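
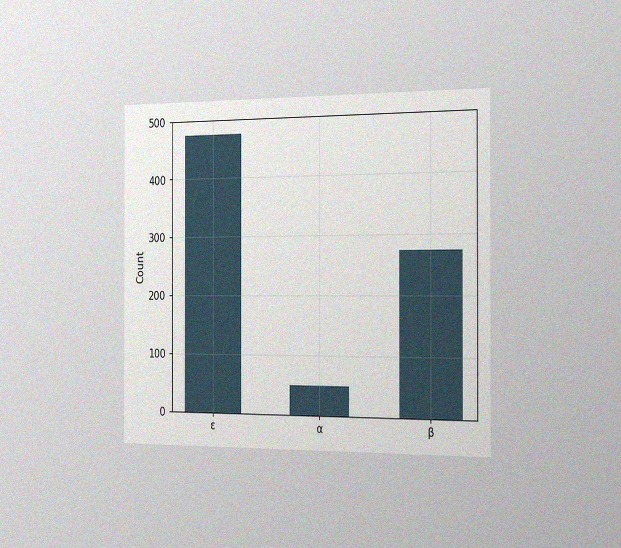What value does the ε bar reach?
The chart is viewed slightly from the right, with some photo noise. Reading along the chart's y-axis, the ε bar reaches 475.

475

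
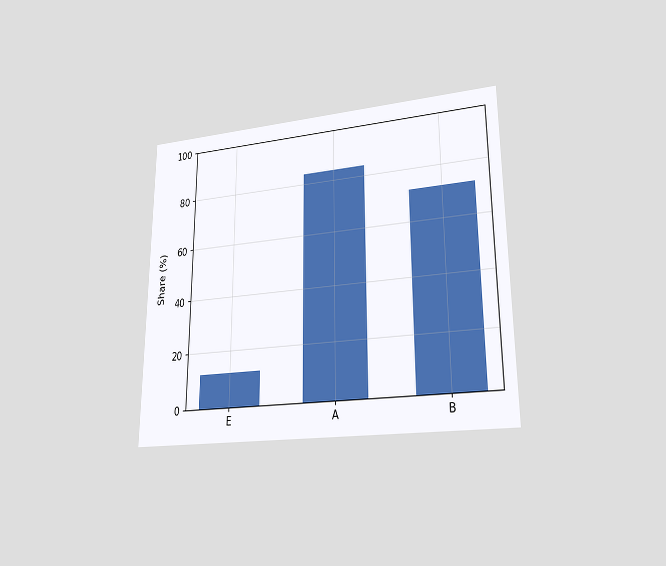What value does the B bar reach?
The chart is viewed at a slight angle. Reading along the chart's y-axis, the B bar reaches 72%.

72%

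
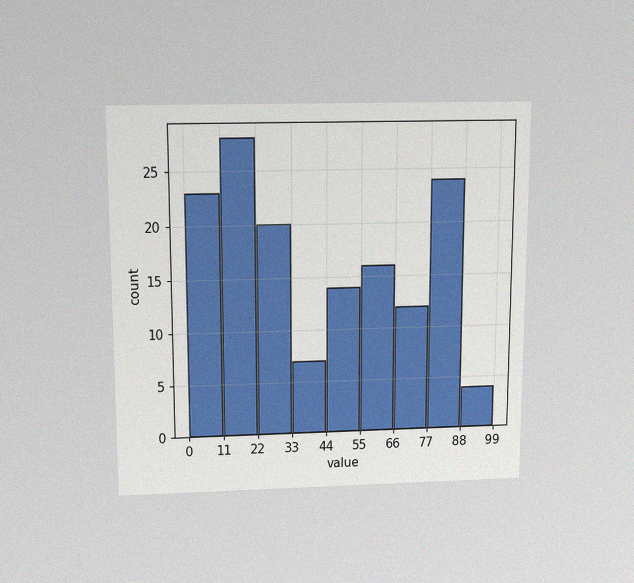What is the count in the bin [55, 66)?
16

The chart is viewed slightly from above, with some photo noise. The [55, 66) bin has height 16.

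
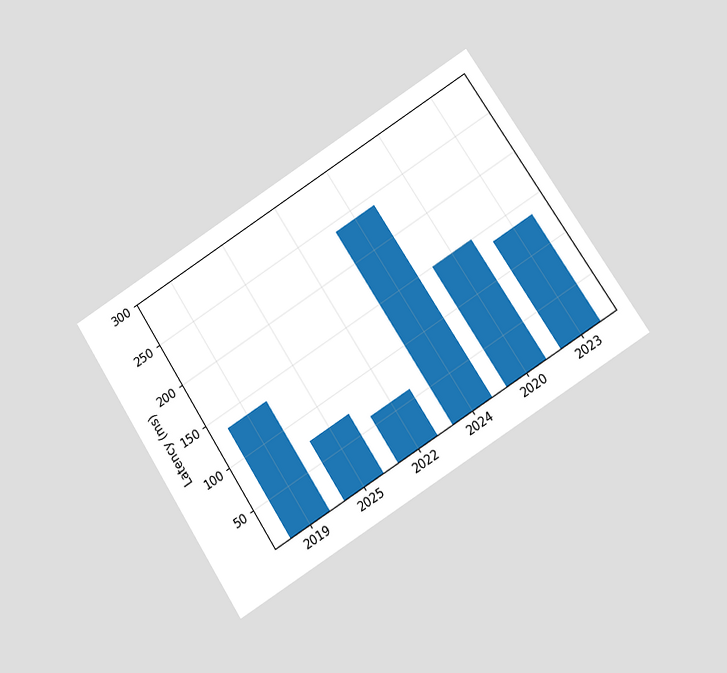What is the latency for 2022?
The chart is tilted about 33° counter-clockwise and viewed at a slight angle. Reading along the chart's y-axis, the 2022 bar reaches 60ms.

60ms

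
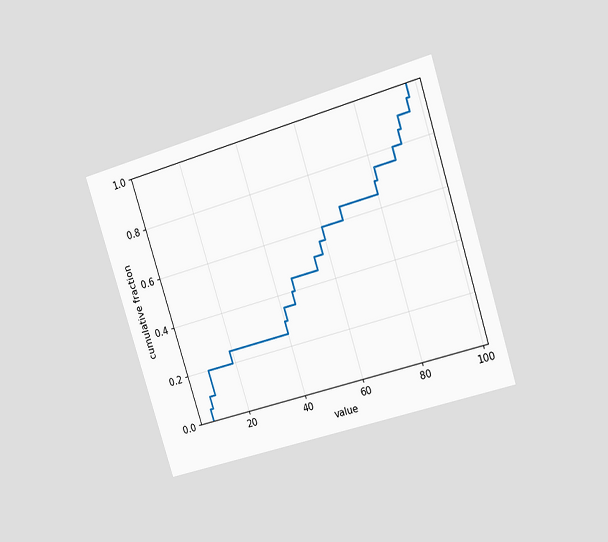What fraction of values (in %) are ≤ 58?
The chart is tilted about 18° counter-clockwise and viewed slightly from the right. At x=58 the ECDF step is at 55%.

55%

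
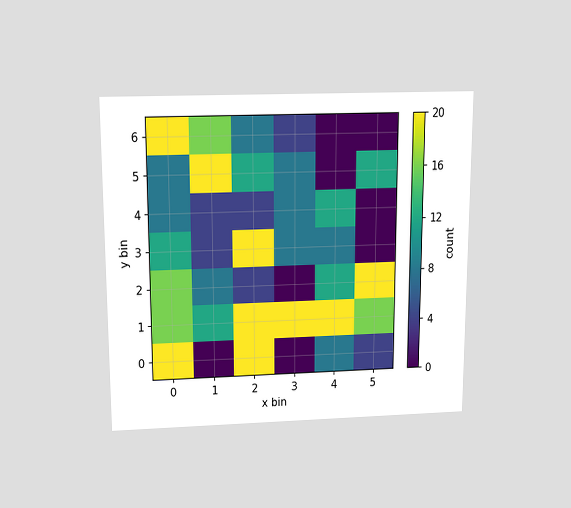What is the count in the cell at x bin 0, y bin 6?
The chart is viewed slightly from above. Matching the cell (0, 6) against the colorbar gives 20.

20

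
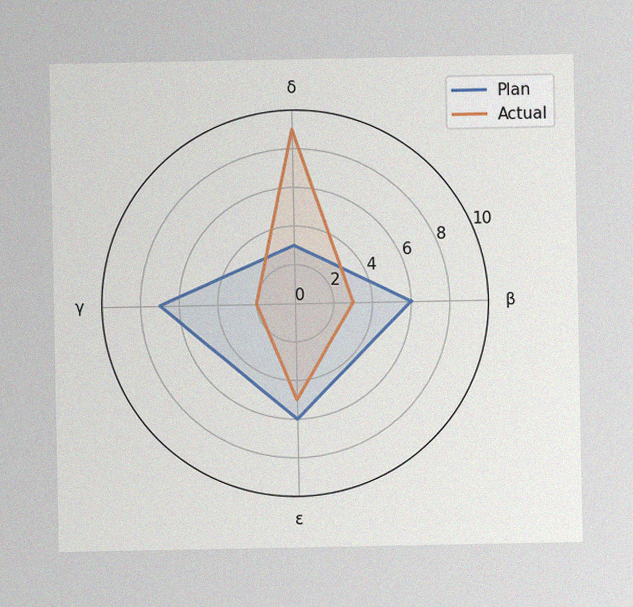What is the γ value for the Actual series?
The image has some photo noise and uneven lighting. On the γ axis, Actual reaches 2.

2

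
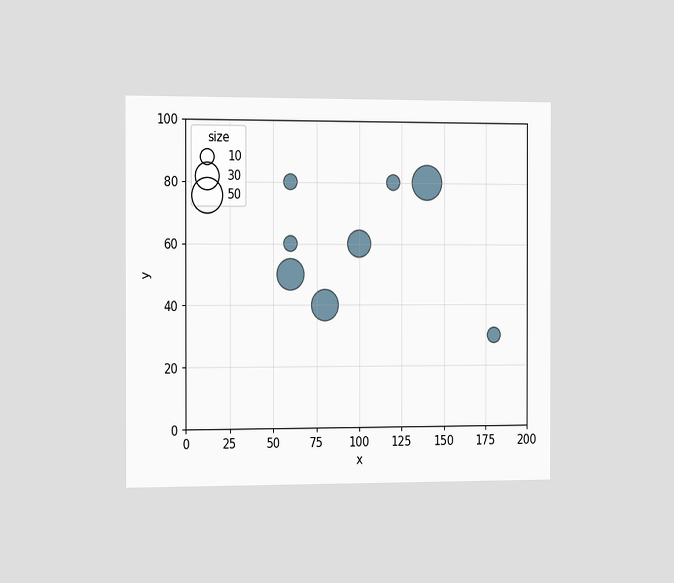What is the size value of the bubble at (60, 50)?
The chart is viewed slightly from the left. Matching the bubble at (60, 50) against the size legend gives 40.

40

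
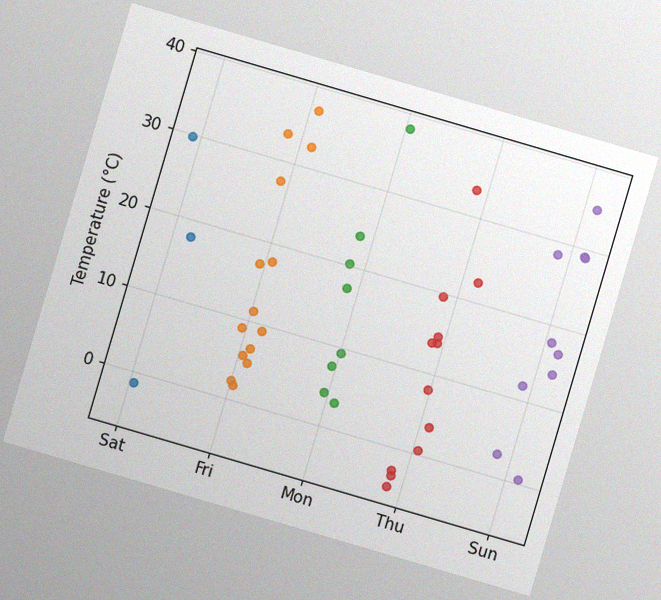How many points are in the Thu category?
The chart is tilted about 16° clockwise, with some photo noise. Counting the markers in the Thu column gives 12.

12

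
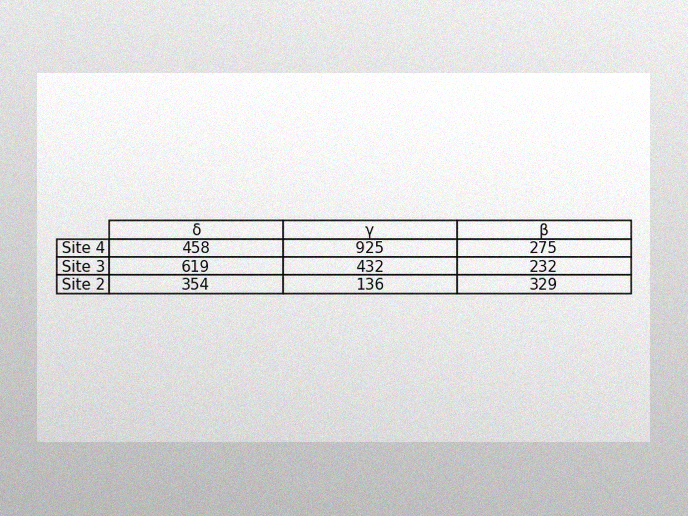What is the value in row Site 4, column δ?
458

The image has some photo noise and uneven lighting. The (Site 4, δ) cell reads 458.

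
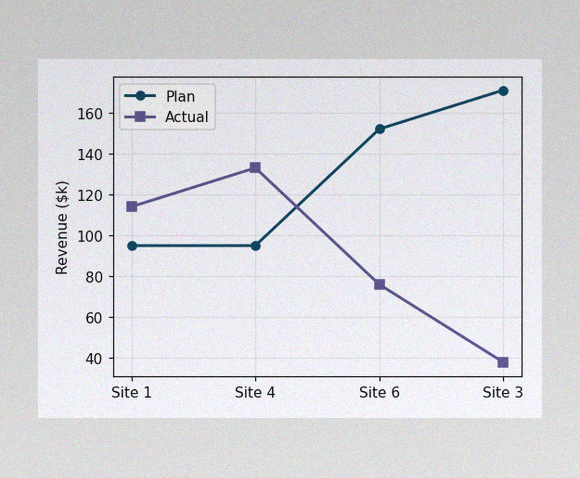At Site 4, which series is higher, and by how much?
The image has some photo noise and uneven lighting. At Site 4, Actual sits above the other line by $38k.

Actual, by $38k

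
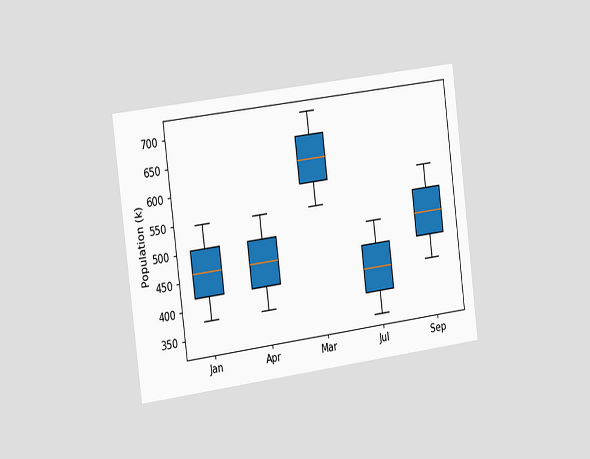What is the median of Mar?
The chart is tilted about 7° counter-clockwise and viewed slightly from the left. The median line in the Mar box sits at 630k.

630k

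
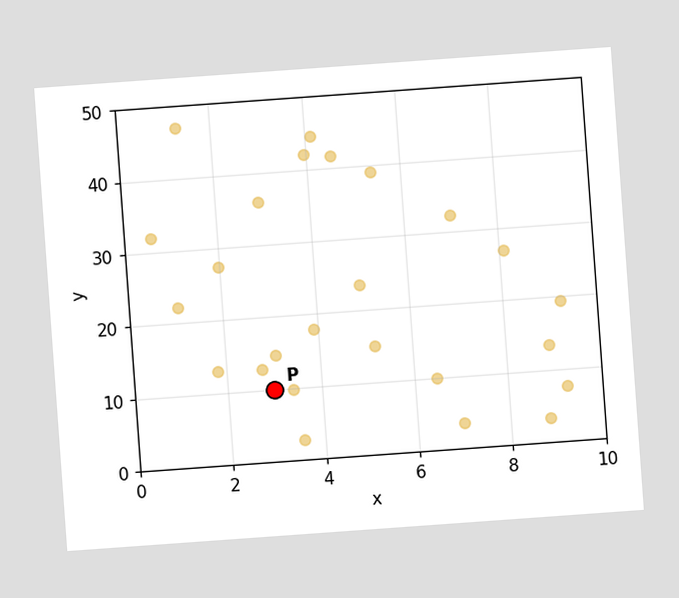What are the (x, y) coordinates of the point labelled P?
The chart is tilted about 4° counter-clockwise. Following the gridlines from P to each axis, P sits at (3, 10).

(3, 10)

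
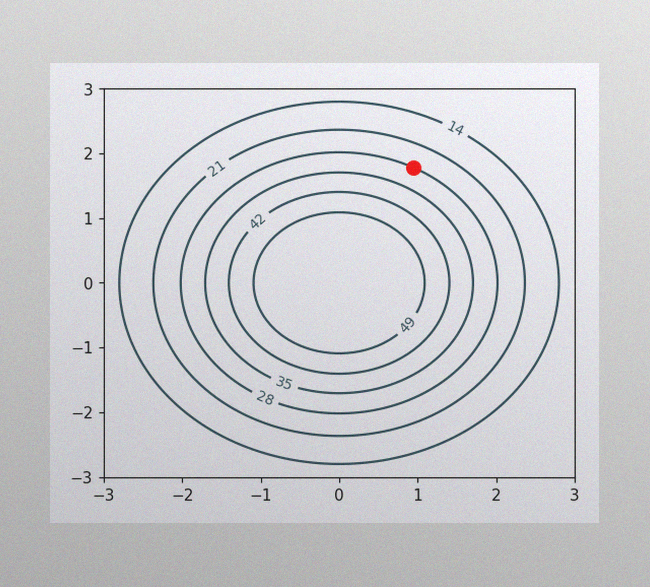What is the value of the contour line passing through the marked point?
28

The image has some photo noise and uneven lighting. The marked point sits on the contour labelled 28.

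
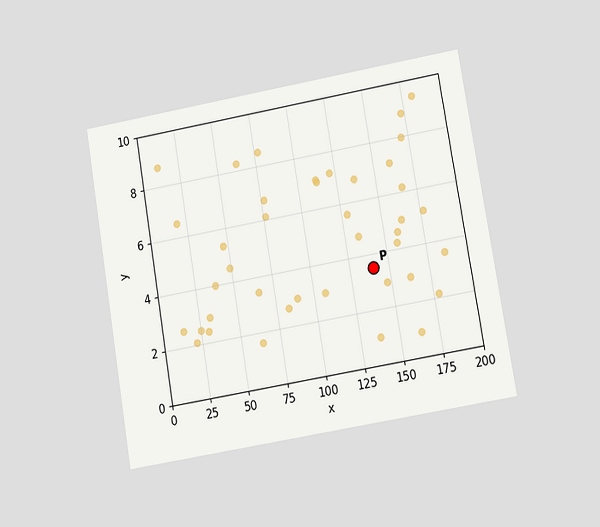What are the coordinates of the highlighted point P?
(140, 3.5)

The chart is tilted about 10° counter-clockwise and viewed at a slight angle. Following the gridlines from P to each axis, P sits at (140, 3.5).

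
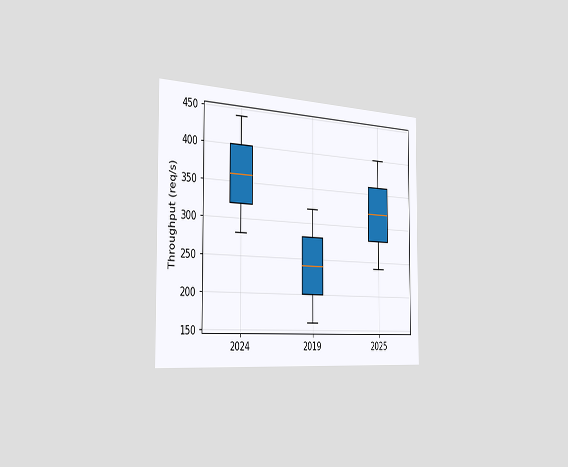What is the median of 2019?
The chart is viewed slightly from the left. The median line in the 2019 box sits at 240req/s.

240req/s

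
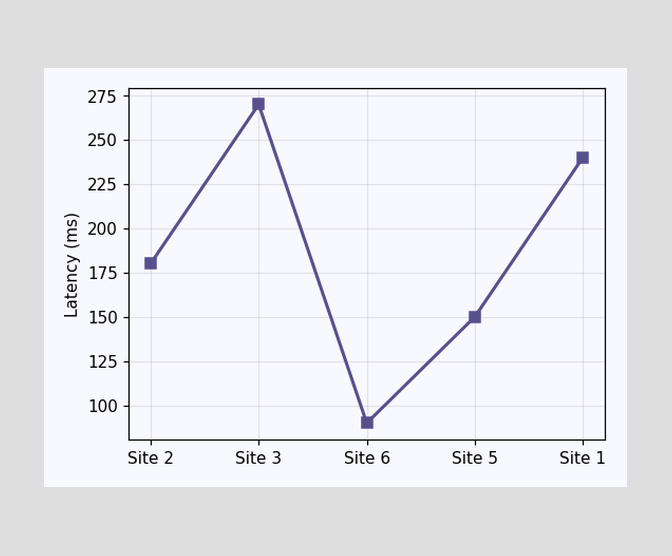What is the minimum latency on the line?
The lowest point is at Site 6, and reading across to the y-axis gives 90ms.

90ms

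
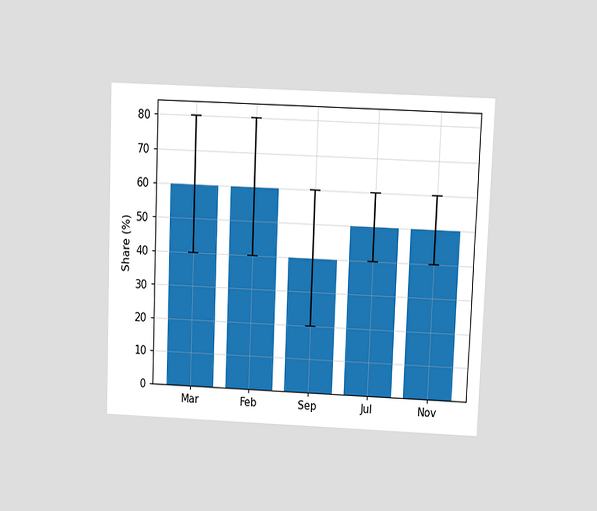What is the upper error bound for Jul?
The chart is tilted about 2° clockwise and viewed at a slight angle. The Jul bar's upper whisker reaches 60%.

60%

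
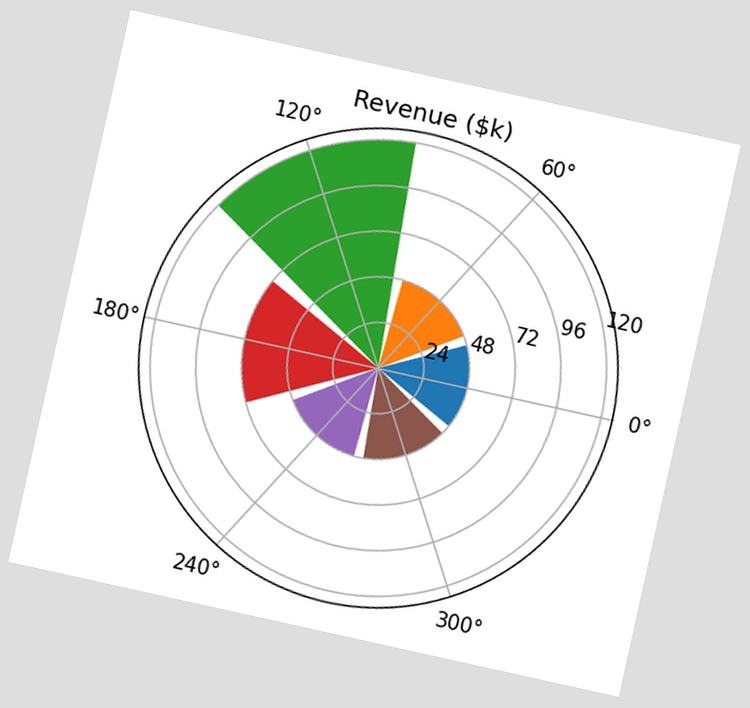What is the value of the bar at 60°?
The chart is tilted about 12° clockwise. The bar at 60° reaches $48k on the radial axis.

$48k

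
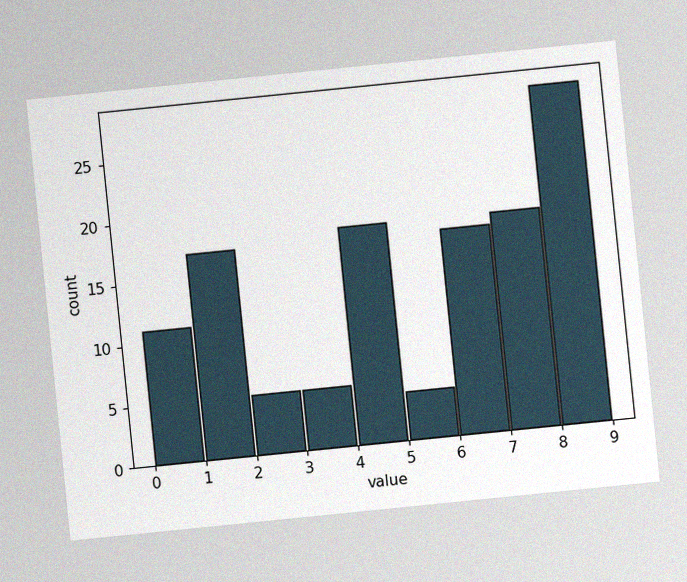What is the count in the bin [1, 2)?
The chart is tilted about 6° counter-clockwise, with some photo noise. The [1, 2) bin has height 17.

17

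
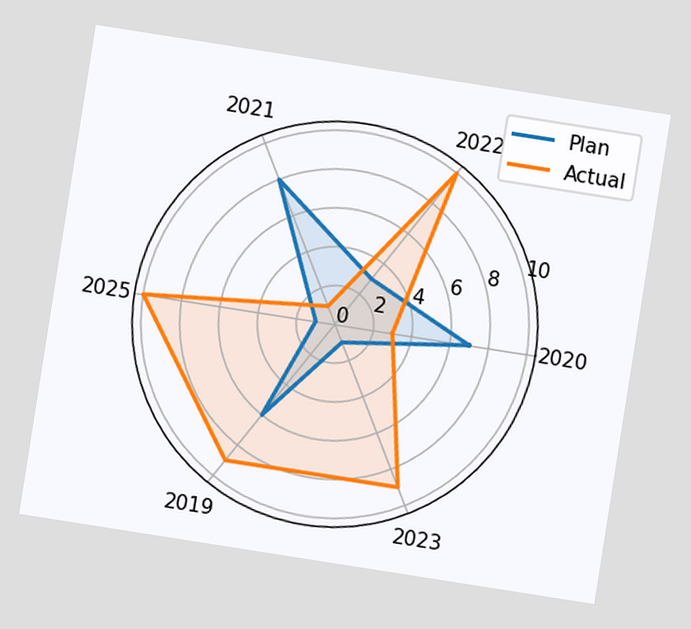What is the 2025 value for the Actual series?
10

The chart is tilted about 9° clockwise. On the 2025 axis, Actual reaches 10.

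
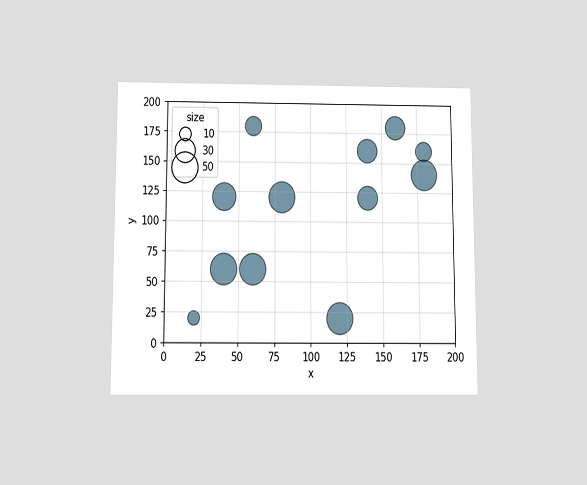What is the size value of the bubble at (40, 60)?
The chart is viewed slightly from below. Matching the bubble at (40, 60) against the size legend gives 50.

50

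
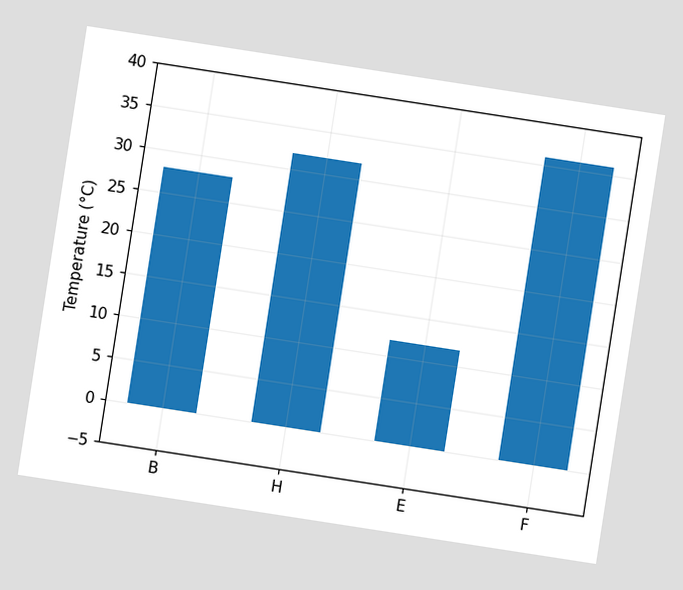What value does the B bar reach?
28°C

The chart is tilted about 9° clockwise. Reading along the chart's y-axis, the B bar reaches 28°C.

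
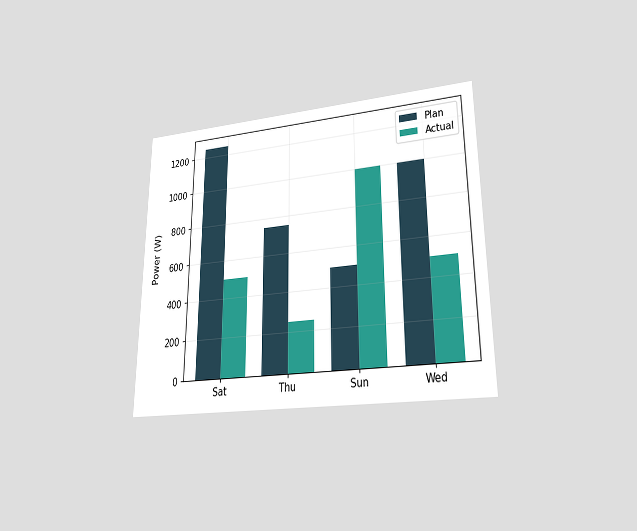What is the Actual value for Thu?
250W

The chart is viewed at a slight angle. The Actual bar at Thu reaches 250W on the y-axis.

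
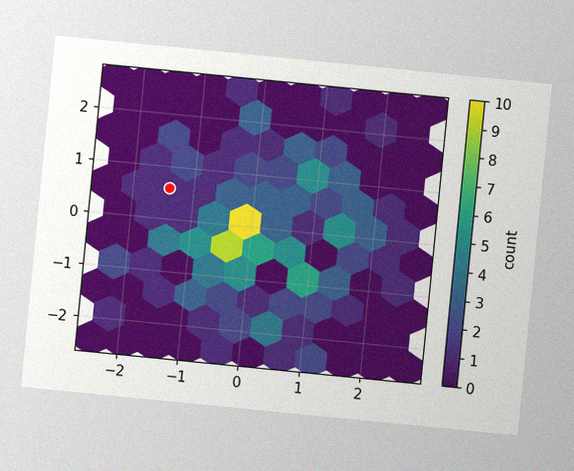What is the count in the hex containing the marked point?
1

The chart is tilted about 6° clockwise, with some photo noise. The marked hex reads 1 on the colorbar.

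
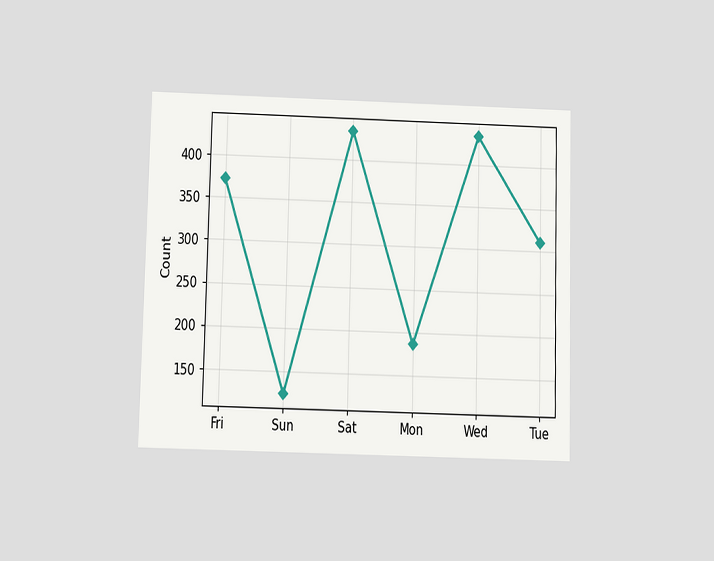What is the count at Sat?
434

The chart is viewed slightly from below. At Sat, the line is at 434.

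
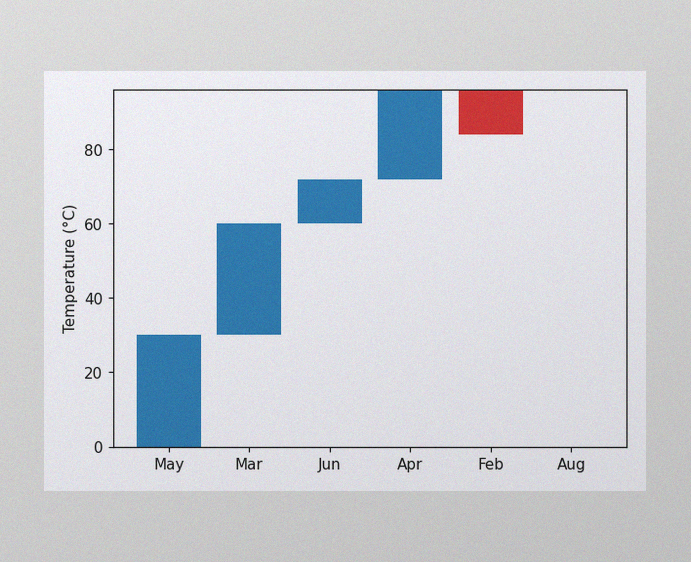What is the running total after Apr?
The image has some photo noise and uneven lighting. After Apr the running total reaches 96°C.

96°C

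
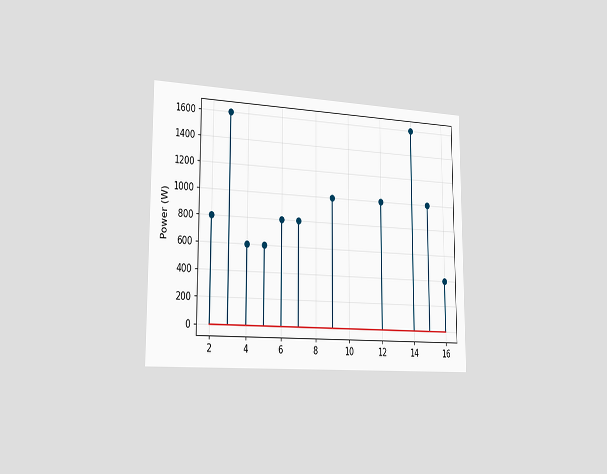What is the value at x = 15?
The chart is viewed slightly from the left. The stem at x=15 reaches 1000W.

1000W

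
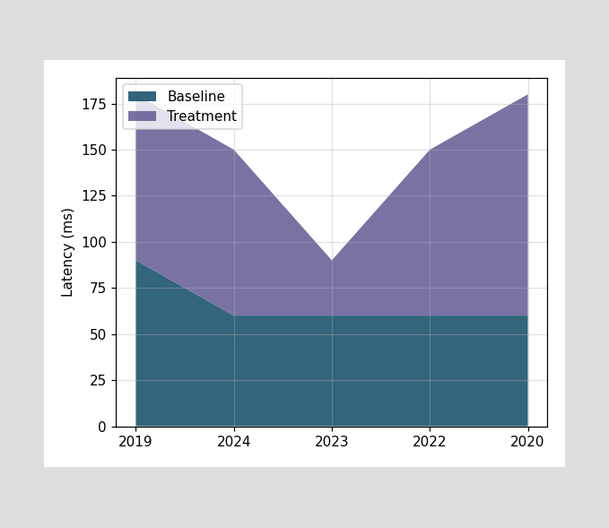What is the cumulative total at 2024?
150ms

The stacked total at 2024 reaches 150ms.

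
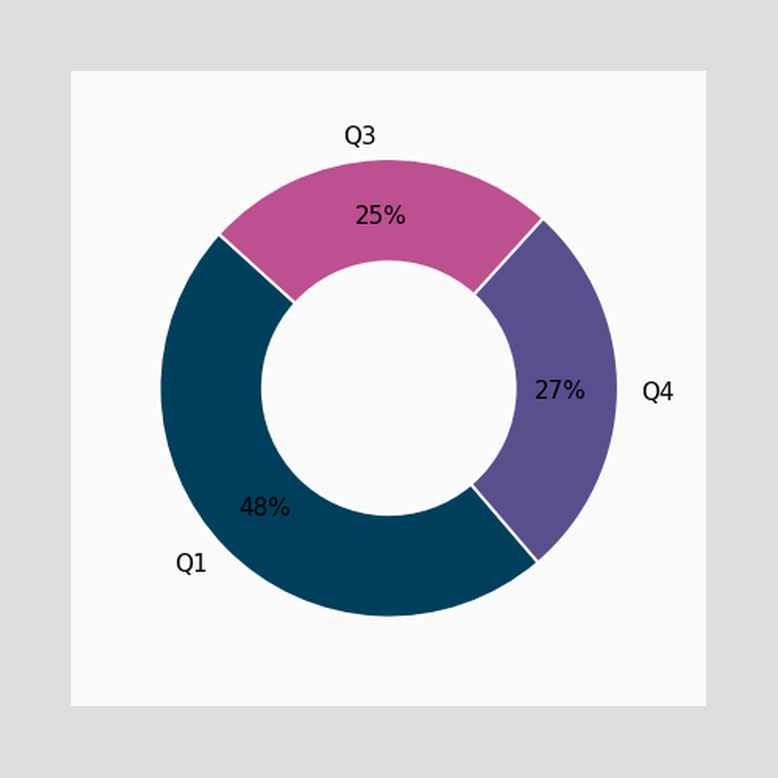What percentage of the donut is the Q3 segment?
25%

The Q3 segment takes up 25% of the ring.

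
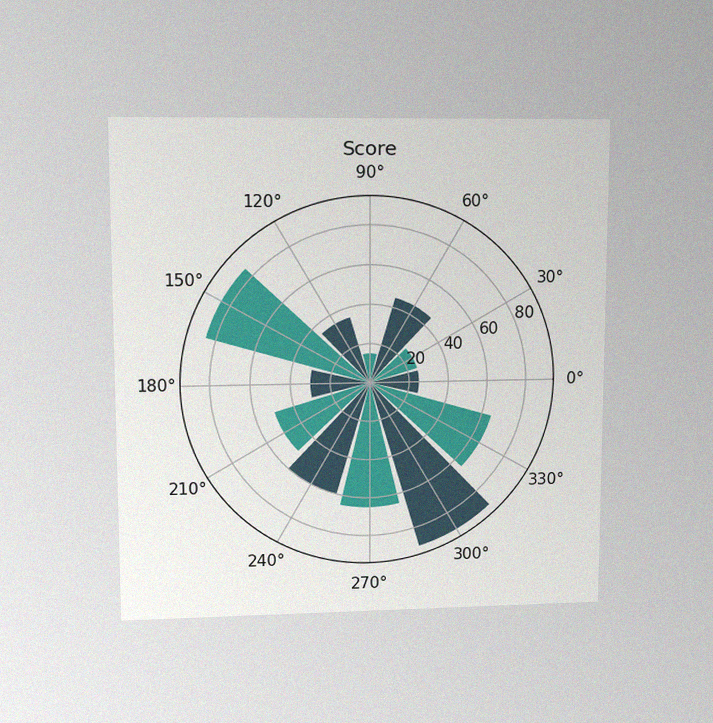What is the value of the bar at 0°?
The chart is viewed at a slight angle, with some photo noise. The bar at 0° reaches 25 on the radial axis.

25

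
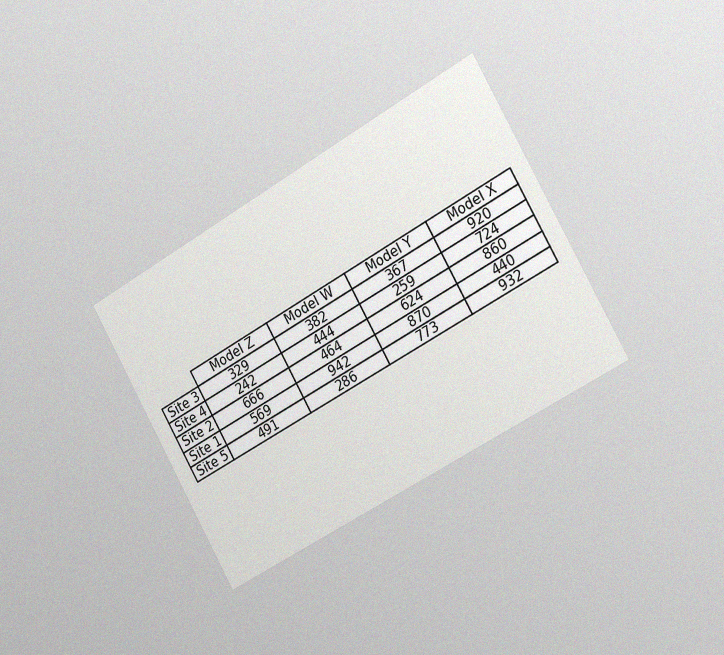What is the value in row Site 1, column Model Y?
The chart is tilted about 29° counter-clockwise and viewed slightly from the right, with some photo noise. The (Site 1, Model Y) cell reads 870.

870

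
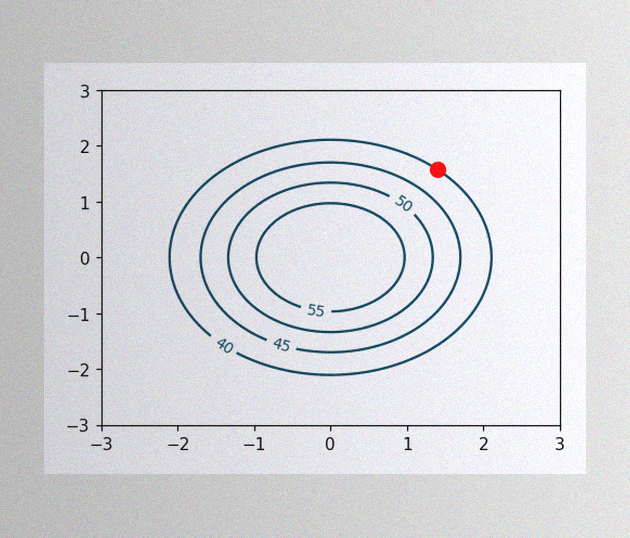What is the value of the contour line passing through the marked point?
40

The image has some photo noise and uneven lighting. The marked point sits on the contour labelled 40.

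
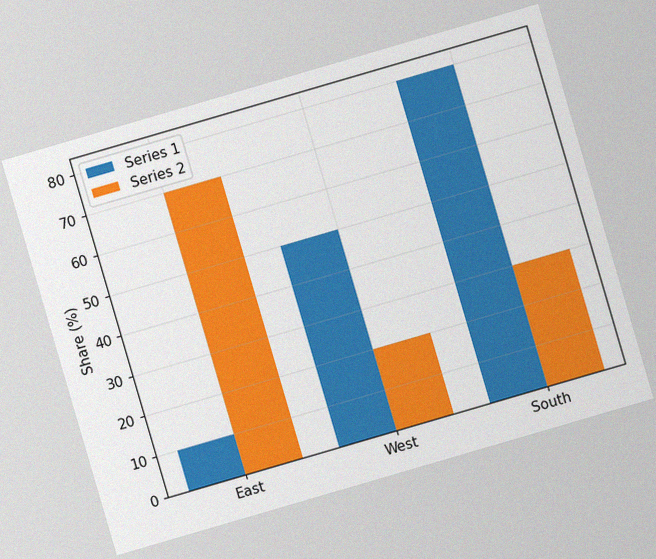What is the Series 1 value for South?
The chart is tilted about 16° counter-clockwise, with some photo noise. The Series 1 bar at South reaches 80% on the y-axis.

80%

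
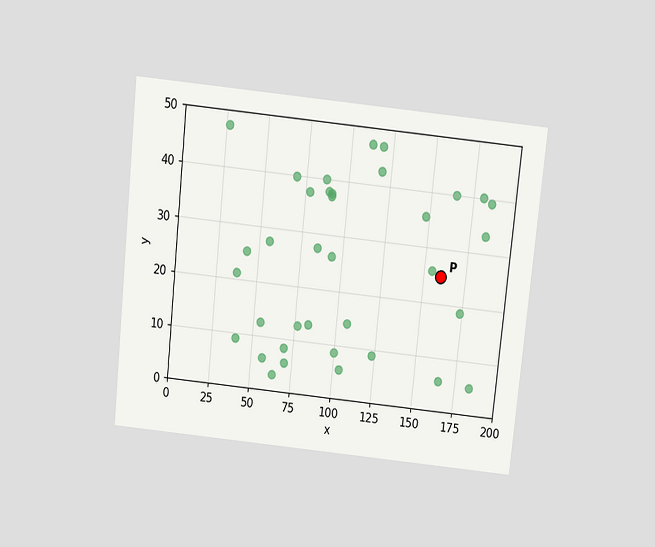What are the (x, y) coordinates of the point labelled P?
(160, 25)

The chart is tilted about 6° clockwise and viewed slightly from above. Following the gridlines from P to each axis, P sits at (160, 25).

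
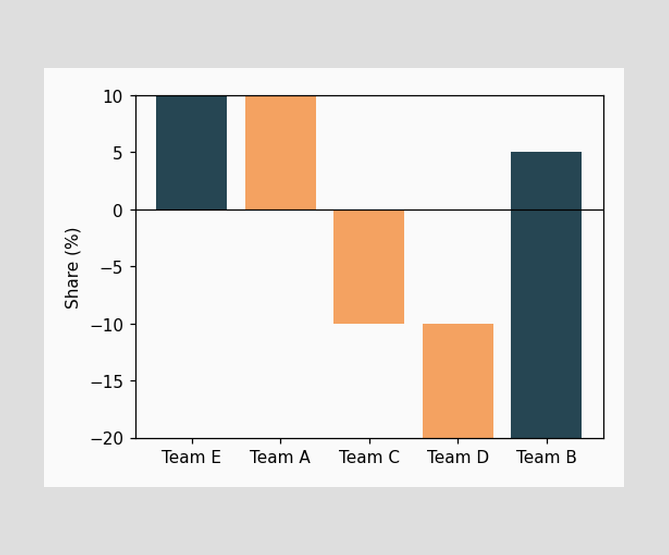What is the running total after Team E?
10%

After Team E the running total reaches 10%.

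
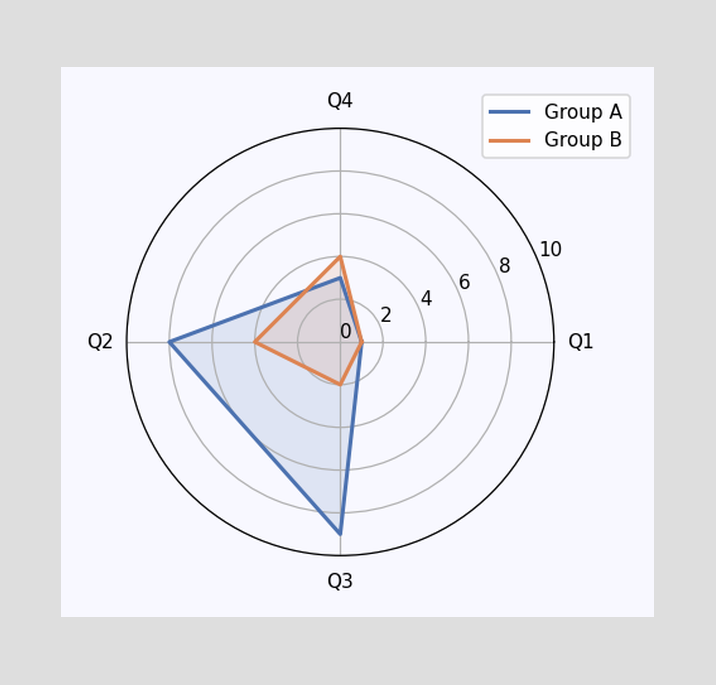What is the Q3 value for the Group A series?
On the Q3 axis, Group A reaches 9.

9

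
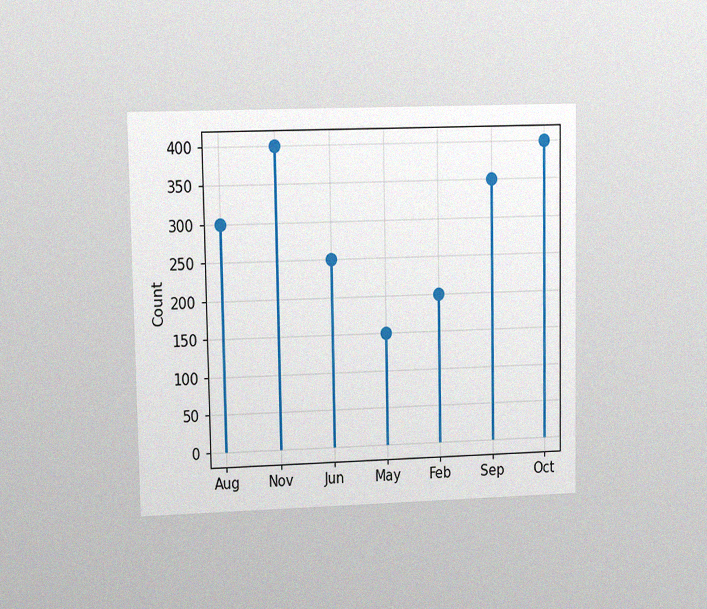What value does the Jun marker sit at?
250

The chart is viewed at a slight angle, with some photo noise. The Jun marker sits at 250.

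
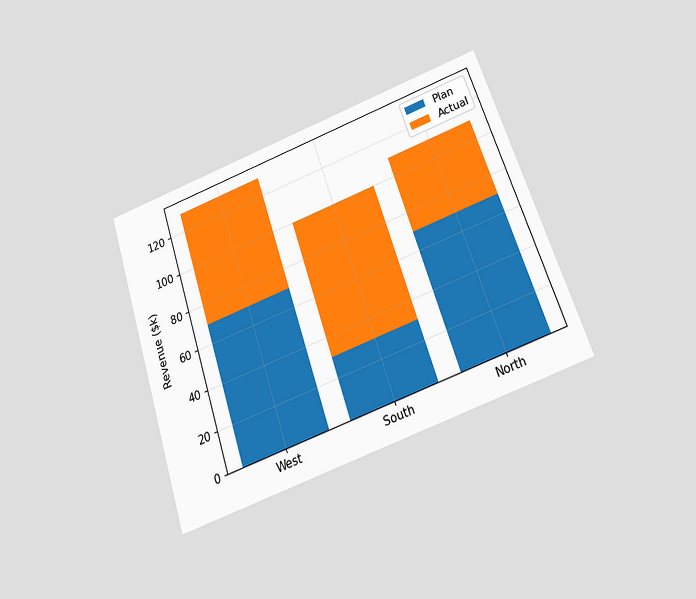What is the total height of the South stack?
$100k

The chart is tilted about 19° counter-clockwise and viewed slightly from below. The South stack's top reaches $100k on the y-axis.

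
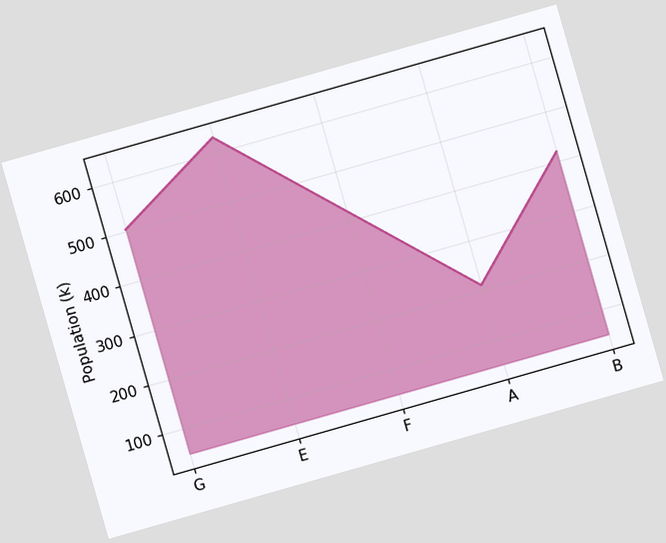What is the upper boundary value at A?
The chart is tilted about 16° counter-clockwise. At A the upper boundary is at 210k.

210k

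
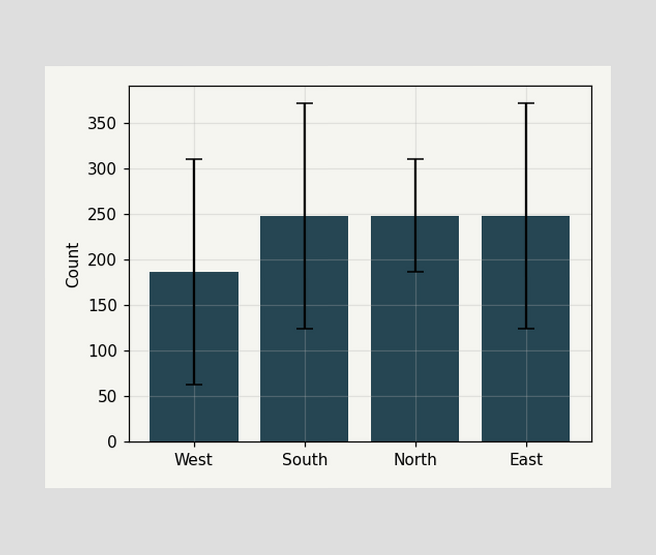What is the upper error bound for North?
The North bar's upper whisker reaches 310.

310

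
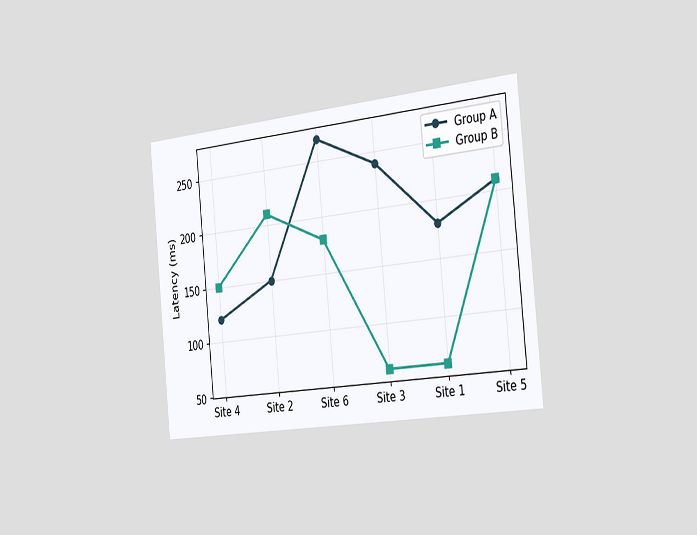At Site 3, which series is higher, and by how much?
The chart is tilted about 6° counter-clockwise and viewed slightly from the right. At Site 3, Group A sits above the other line by 180ms.

Group A, by 180ms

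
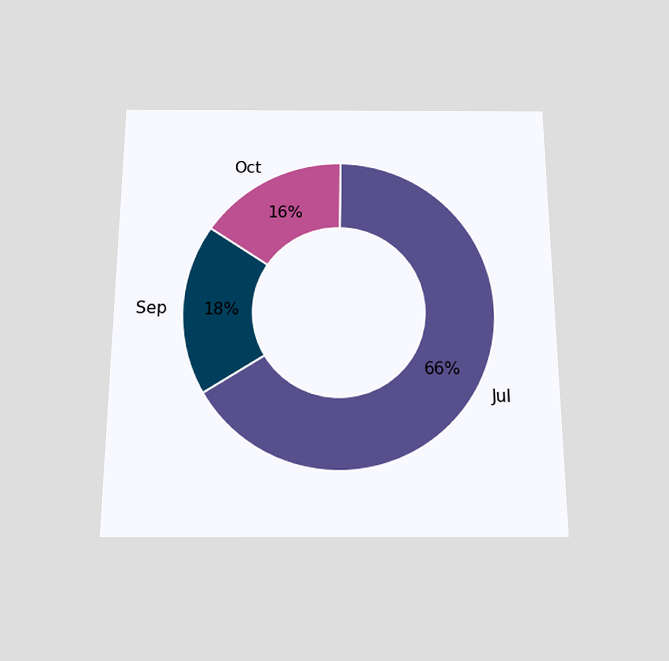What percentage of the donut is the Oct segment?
16%

The chart is viewed slightly from below. The Oct segment takes up 16% of the ring.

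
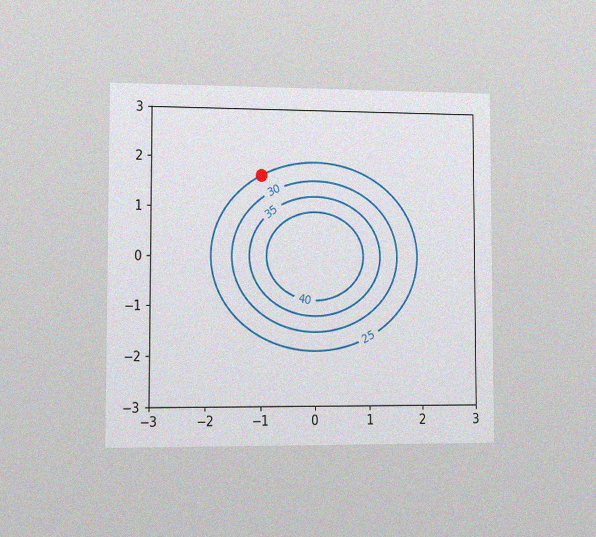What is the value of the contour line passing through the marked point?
25

The chart is viewed slightly from the left, with some photo noise. The marked point sits on the contour labelled 25.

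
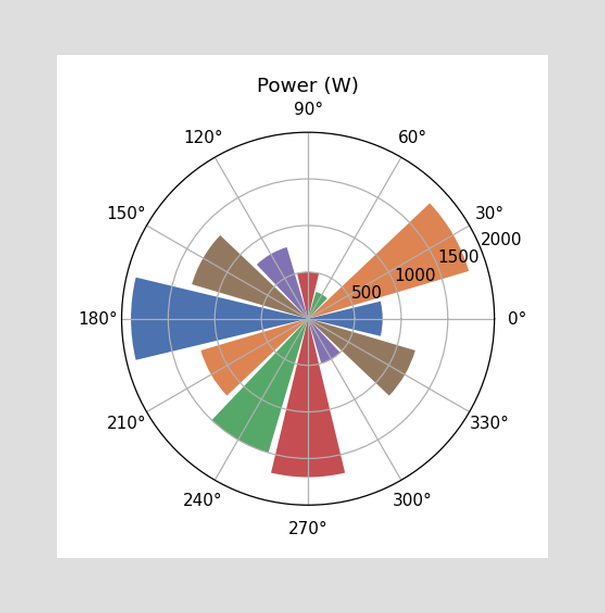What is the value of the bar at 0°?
800W

The bar at 0° reaches 800W on the radial axis.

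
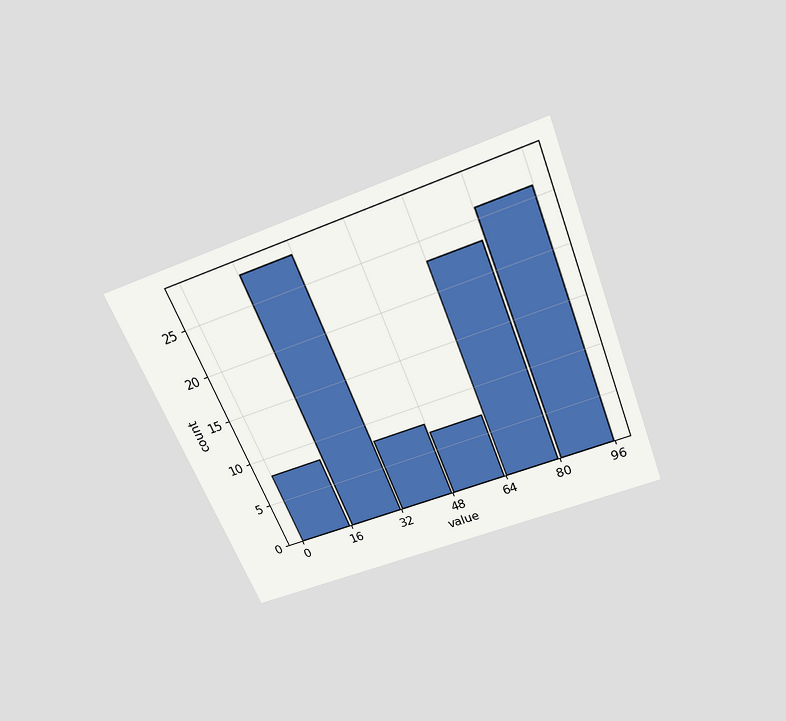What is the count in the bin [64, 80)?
23

The chart is tilted about 22° counter-clockwise and viewed slightly from above. The [64, 80) bin has height 23.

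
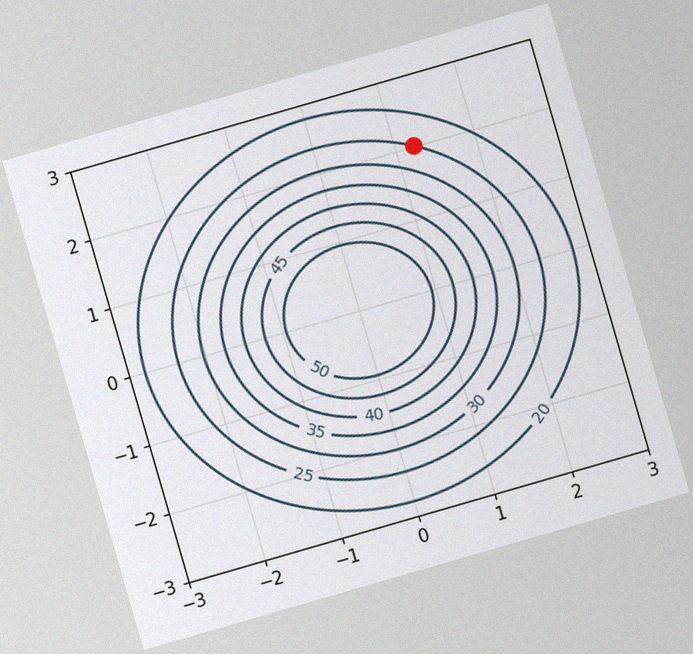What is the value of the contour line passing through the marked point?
25

The chart is tilted about 16° counter-clockwise, with some photo noise. The marked point sits on the contour labelled 25.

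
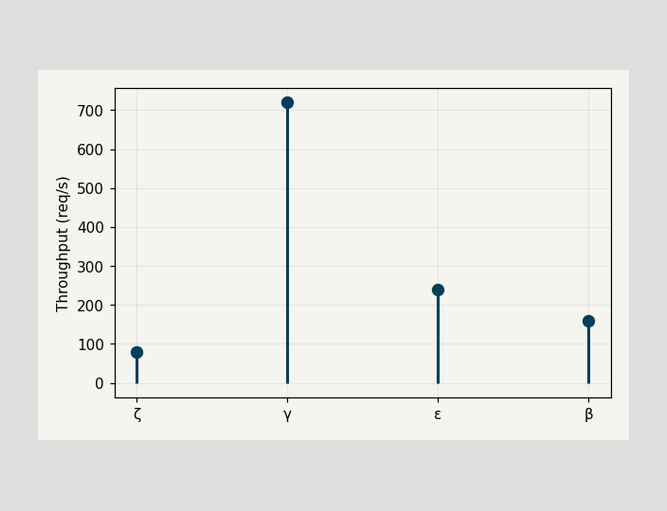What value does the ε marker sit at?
The ε marker sits at 240req/s.

240req/s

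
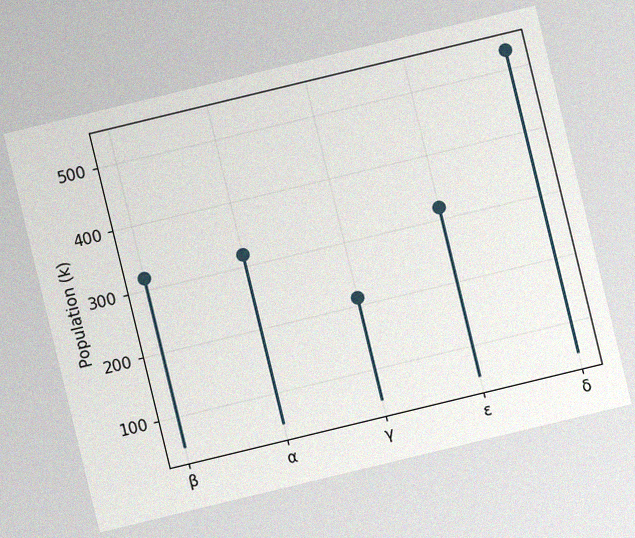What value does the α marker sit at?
318k

The chart is tilted about 14° counter-clockwise, with some photo noise. The α marker sits at 318k.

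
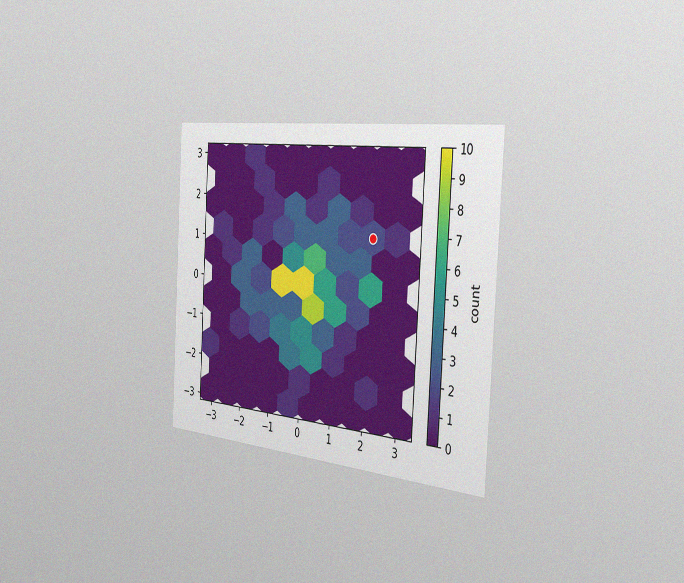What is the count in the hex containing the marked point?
The chart is tilted about 3° clockwise and viewed slightly from the right, with some photo noise. The marked hex reads 2 on the colorbar.

2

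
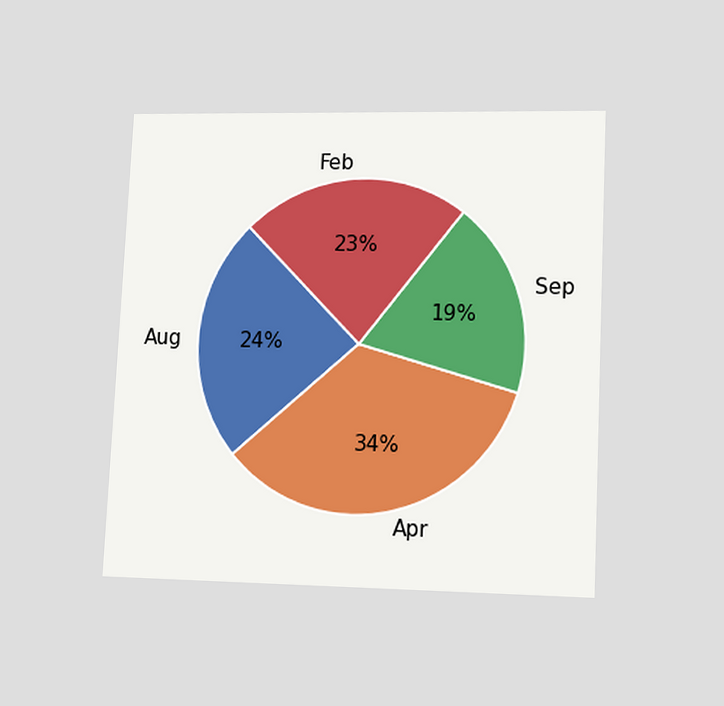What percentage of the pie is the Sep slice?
19%

The chart is tilted about 3° clockwise and viewed at a slight angle. The Sep slice takes up 19% of the pie.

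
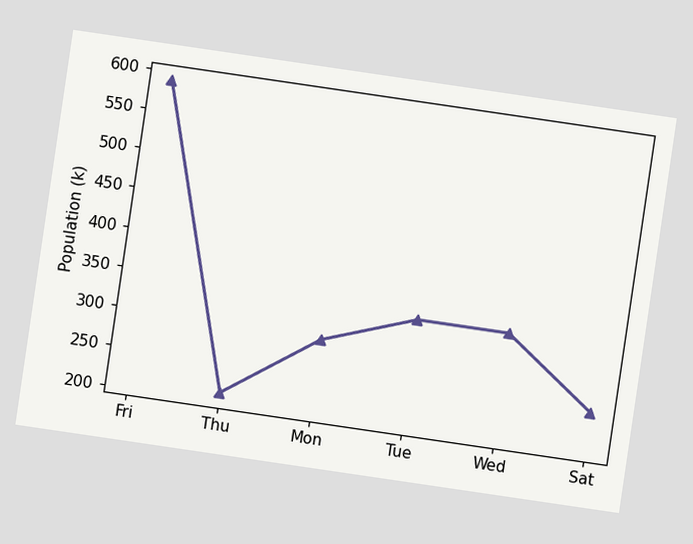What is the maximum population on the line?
588k

The chart is tilted about 8° clockwise. The highest point is at Fri, and reading across to the y-axis gives 588k.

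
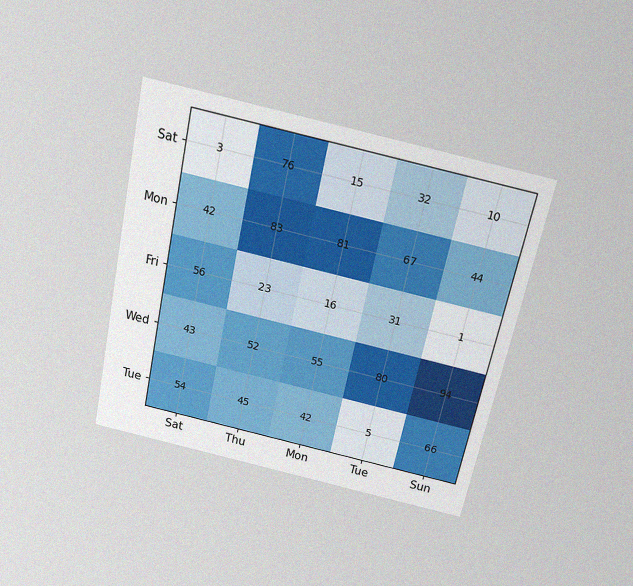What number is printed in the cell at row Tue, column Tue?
The chart is tilted about 12° clockwise and viewed slightly from above, with some photo noise. The (Tue, Tue) cell reads 5.

5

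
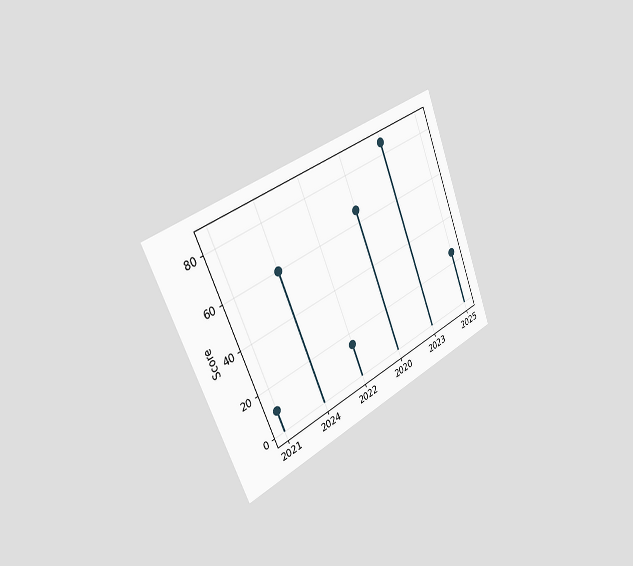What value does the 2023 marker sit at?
85

The chart is tilted about 22° counter-clockwise and viewed slightly from the left. The 2023 marker sits at 85.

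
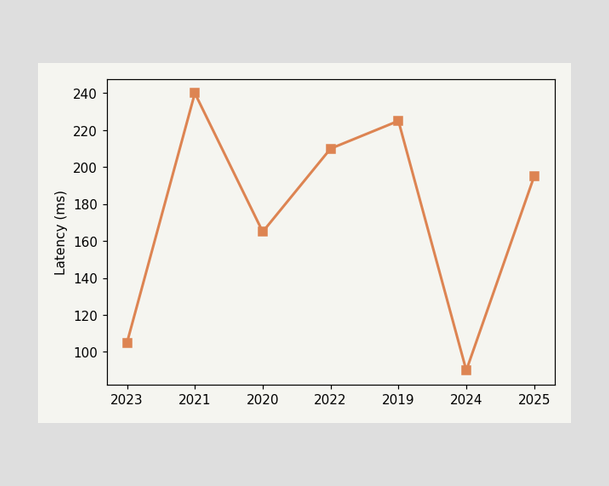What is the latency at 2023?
105ms

At 2023, the line is at 105ms.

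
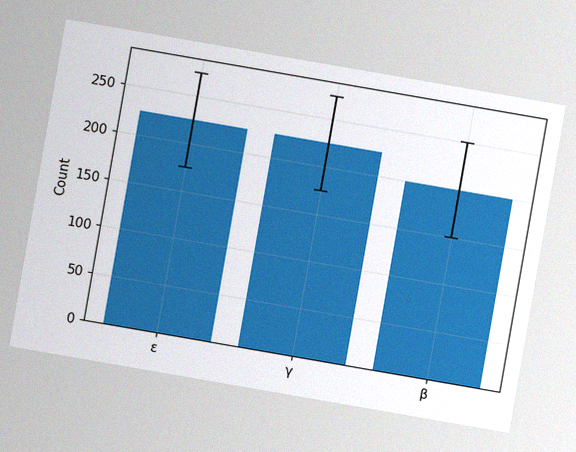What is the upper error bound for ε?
275

The chart is tilted about 10° clockwise, with some photo noise. The ε bar's upper whisker reaches 275.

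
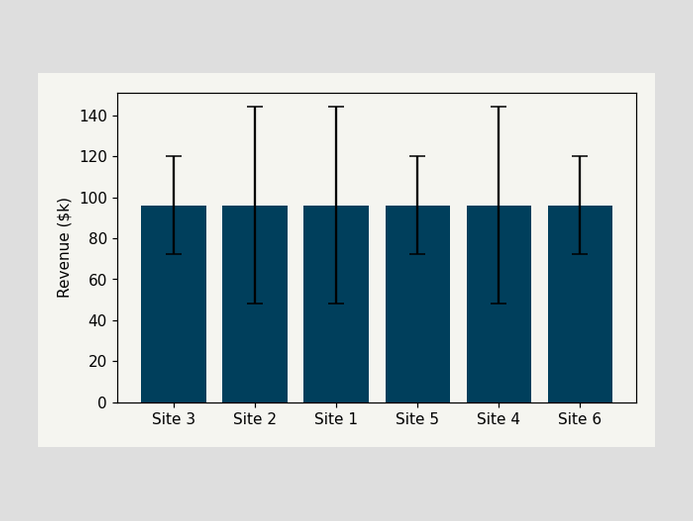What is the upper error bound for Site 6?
The Site 6 bar's upper whisker reaches $120k.

$120k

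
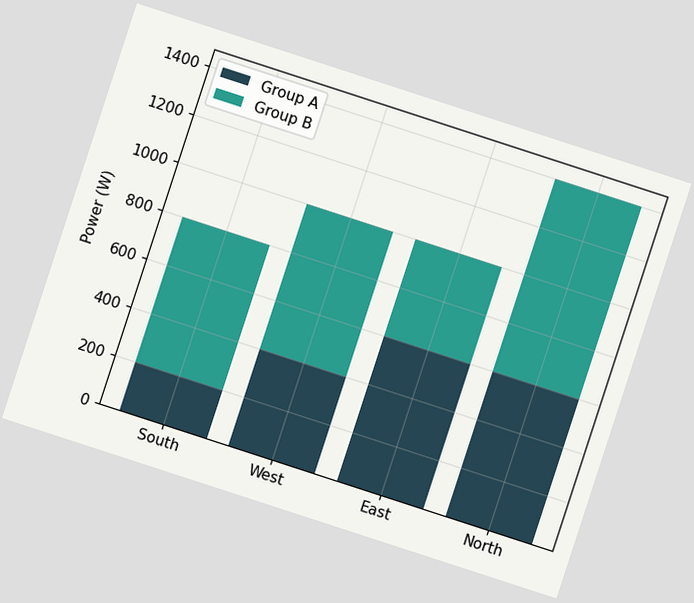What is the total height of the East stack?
The chart is tilted about 18° clockwise. The East stack's top reaches 1000W on the y-axis.

1000W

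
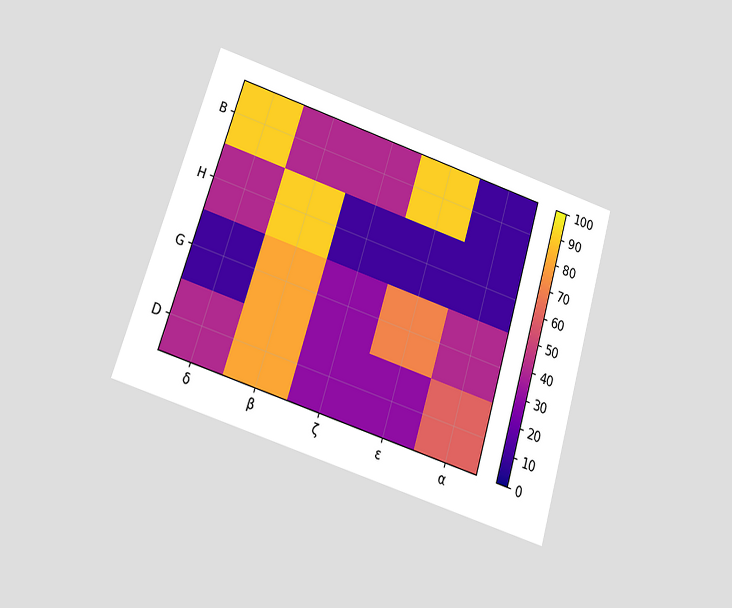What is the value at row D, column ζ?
30

The chart is tilted about 17° clockwise and viewed slightly from below. Matching cell (D, ζ) against the colorbar gives 30.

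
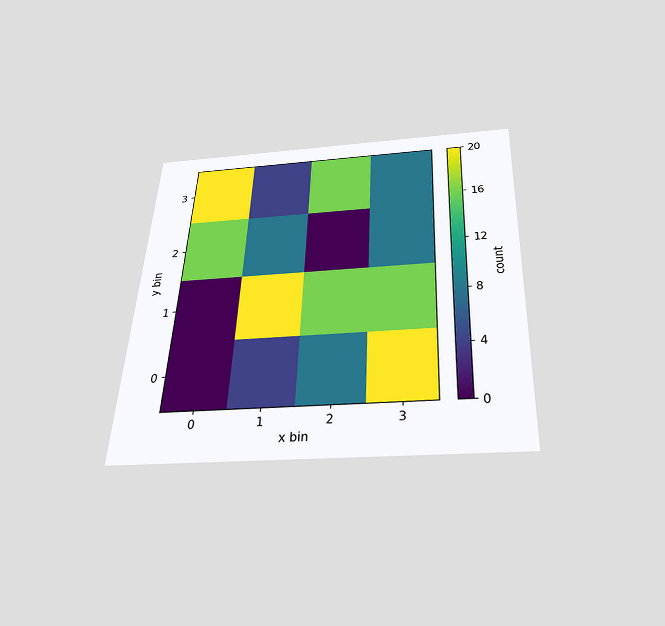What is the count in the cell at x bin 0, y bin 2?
16

The chart is tilted about 3° clockwise and viewed slightly from below. Matching the cell (0, 2) against the colorbar gives 16.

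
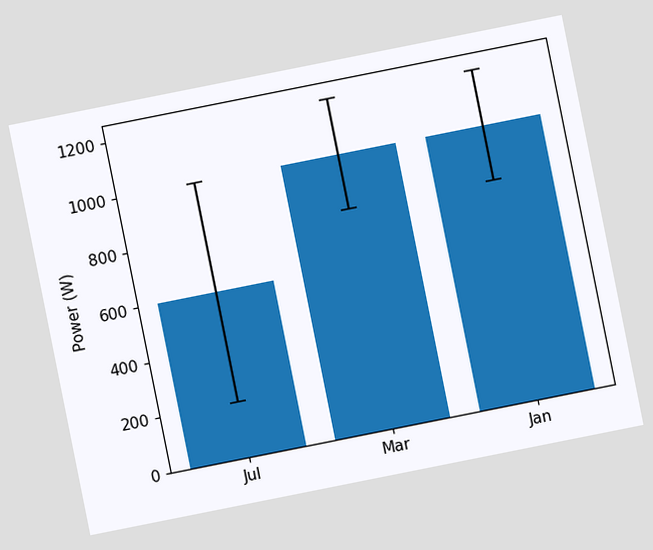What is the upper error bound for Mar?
The chart is tilted about 11° counter-clockwise. The Mar bar's upper whisker reaches 1200W.

1200W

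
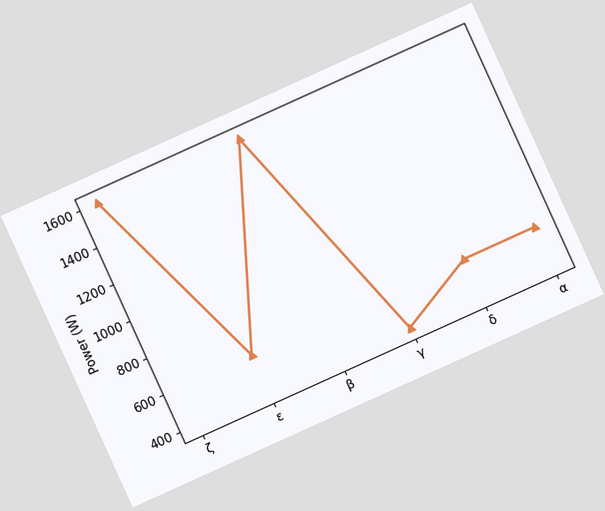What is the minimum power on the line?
The chart is tilted about 24° counter-clockwise. The lowest point is at γ, and reading across to the y-axis gives 400W.

400W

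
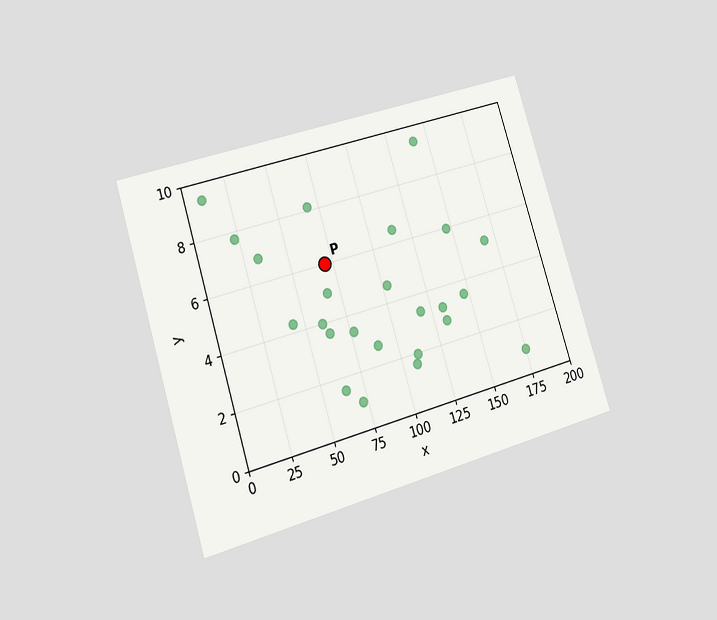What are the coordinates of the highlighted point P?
The chart is tilted about 17° counter-clockwise and viewed at a slight angle. Following the gridlines from P to each axis, P sits at (70, 6).

(70, 6)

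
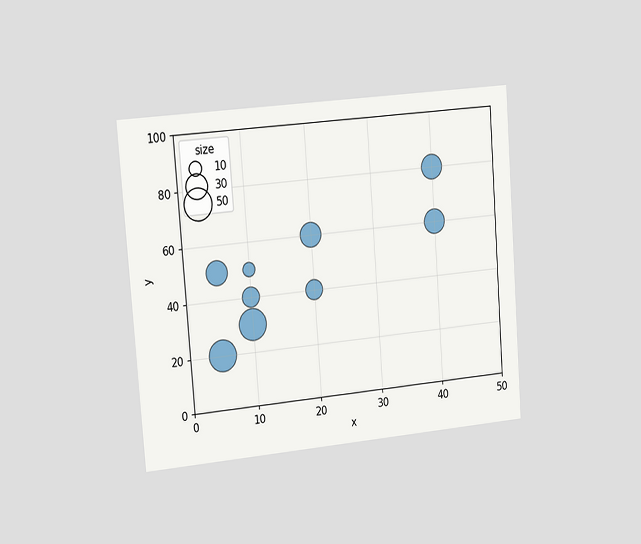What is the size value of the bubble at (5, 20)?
50

The chart is tilted about 4° counter-clockwise and viewed slightly from the left. Matching the bubble at (5, 20) against the size legend gives 50.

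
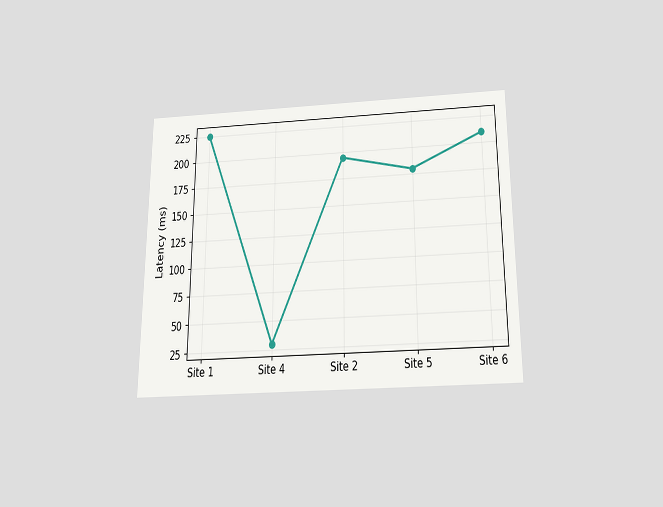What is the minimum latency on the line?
The chart is viewed slightly from below. The lowest point is at Site 4, and reading across to the y-axis gives 30ms.

30ms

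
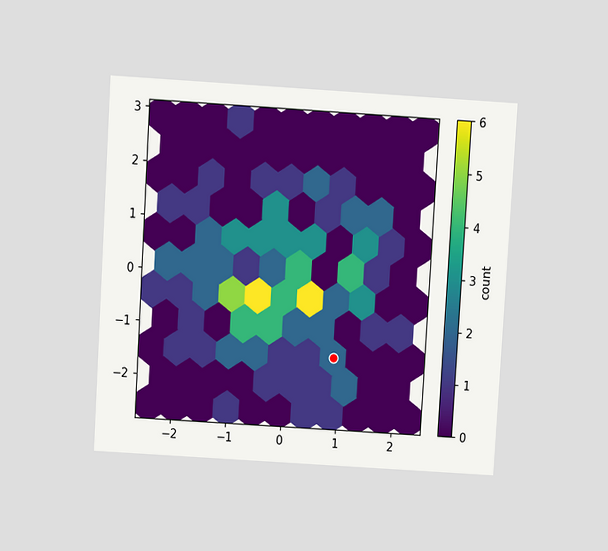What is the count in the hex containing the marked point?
The chart is tilted about 3° clockwise and viewed slightly from above. The marked hex reads 2 on the colorbar.

2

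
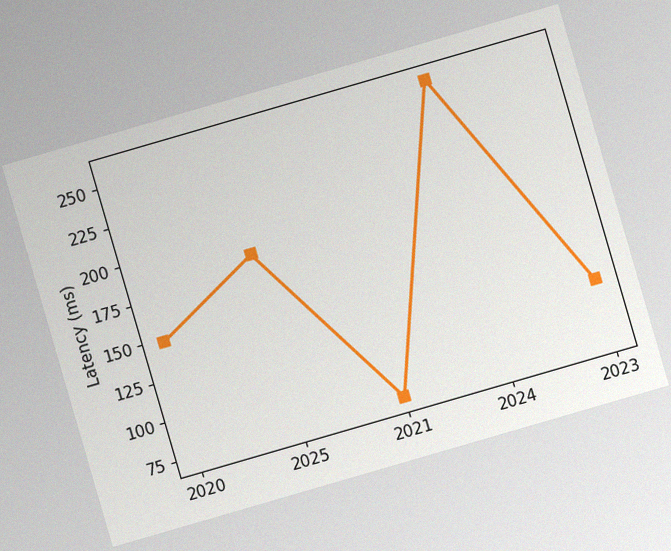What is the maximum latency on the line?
The chart is tilted about 16° counter-clockwise, with some photo noise. The highest point is at 2024, and reading across to the y-axis gives 259ms.

259ms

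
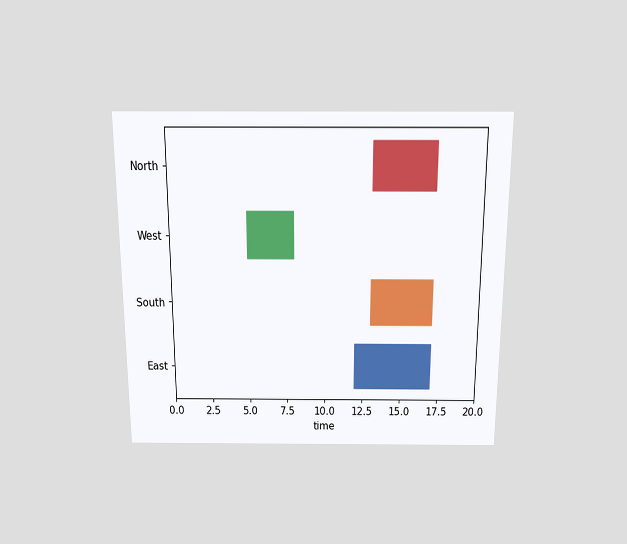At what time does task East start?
12

The chart is viewed slightly from above. The East bar begins at t=12.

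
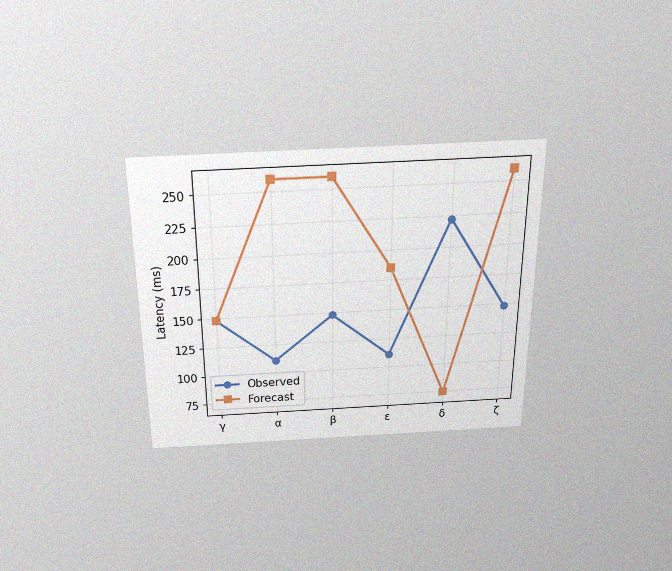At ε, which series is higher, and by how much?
Forecast, by 74ms

The chart is viewed slightly from above, with some photo noise. At ε, Forecast sits above the other line by 74ms.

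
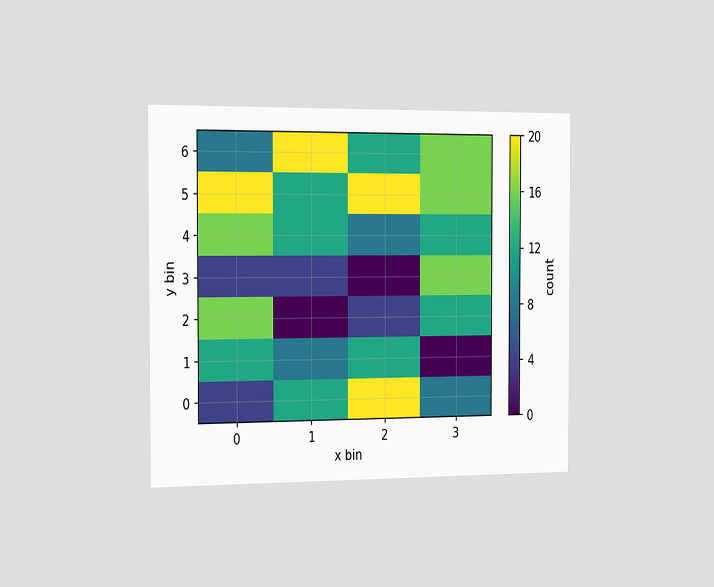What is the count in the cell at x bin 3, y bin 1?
0

The chart is viewed slightly from the left. Matching the cell (3, 1) against the colorbar gives 0.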